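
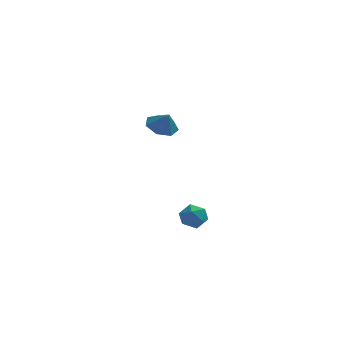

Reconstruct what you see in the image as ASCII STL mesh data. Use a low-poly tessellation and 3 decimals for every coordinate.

solid 
facet normal -0.630 -0.691 0.353
outer loop
vertex -2.47 -3.0 -2.004
vertex -2.084 -3.576 -2.443
vertex -1.838 -3.41 -1.678
endloop
endfacet
facet normal -0.536 -0.168 0.827
outer loop
vertex -2.47 -3.0 -2.004
vertex -1.838 -3.41 -1.678
vertex -1.908 -2.602 -1.559
endloop
endfacet
facet normal -0.728 0.447 0.520
outer loop
vertex -2.47 -3.0 -2.004
vertex -1.908 -2.602 -1.559
vertex -2.196 -2.268 -2.25
endloop
endfacet
facet normal -0.942 0.303 -0.146
outer loop
vertex -2.47 -3.0 -2.004
vertex -2.196 -2.268 -2.25
vertex -2.305 -2.87 -2.797
endloop
endfacet
facet normal -0.882 -0.401 -0.249
outer loop
vertex -2.47 -3.0 -2.004
vertex -2.305 -2.87 -2.797
vertex -2.084 -3.576 -2.443
endloop
endfacet
facet normal 0.161 -0.130 0.978
outer loop
vertex -1.908 -2.602 -1.559
vertex -1.838 -3.41 -1.678
vertex -1.175 -2.93 -1.723
endloop
endfacet
facet normal 0.008 -0.978 0.209
outer loop
vertex -1.838 -3.41 -1.678
vertex -2.084 -3.576 -2.443
vertex -1.284 -3.532 -2.27
endloop
endfacet
facet normal -0.398 -0.508 -0.764
outer loop
vertex -2.084 -3.576 -2.443
vertex -2.305 -2.87 -2.797
vertex -1.572 -3.198 -2.961
endloop
endfacet
facet normal -0.497 0.631 -0.595
outer loop
vertex -2.305 -2.87 -2.797
vertex -2.196 -2.268 -2.25
vertex -1.642 -2.39 -2.842
endloop
endfacet
facet normal -0.151 0.864 0.481
outer loop
vertex -2.196 -2.268 -2.25
vertex -1.908 -2.602 -1.559
vertex -1.396 -2.224 -2.077
endloop
endfacet
facet normal 0.942 -0.303 0.146
outer loop
vertex -1.01 -2.8 -2.516
vertex -1.175 -2.93 -1.723
vertex -1.284 -3.532 -2.27
endloop
endfacet
facet normal 0.728 -0.447 -0.520
outer loop
vertex -1.01 -2.8 -2.516
vertex -1.284 -3.532 -2.27
vertex -1.572 -3.198 -2.961
endloop
endfacet
facet normal 0.536 0.168 -0.827
outer loop
vertex -1.01 -2.8 -2.516
vertex -1.572 -3.198 -2.961
vertex -1.642 -2.39 -2.842
endloop
endfacet
facet normal 0.630 0.691 -0.353
outer loop
vertex -1.01 -2.8 -2.516
vertex -1.642 -2.39 -2.842
vertex -1.396 -2.224 -2.077
endloop
endfacet
facet normal 0.882 0.401 0.249
outer loop
vertex -1.01 -2.8 -2.516
vertex -1.396 -2.224 -2.077
vertex -1.175 -2.93 -1.723
endloop
endfacet
facet normal 0.497 -0.631 0.595
outer loop
vertex -1.284 -3.532 -2.27
vertex -1.175 -2.93 -1.723
vertex -1.838 -3.41 -1.678
endloop
endfacet
facet normal 0.151 -0.864 -0.481
outer loop
vertex -1.572 -3.198 -2.961
vertex -1.284 -3.532 -2.27
vertex -2.084 -3.576 -2.443
endloop
endfacet
facet normal -0.161 0.130 -0.978
outer loop
vertex -1.642 -2.39 -2.842
vertex -1.572 -3.198 -2.961
vertex -2.305 -2.87 -2.797
endloop
endfacet
facet normal -0.008 0.978 -0.209
outer loop
vertex -1.396 -2.224 -2.077
vertex -1.642 -2.39 -2.842
vertex -2.196 -2.268 -2.25
endloop
endfacet
facet normal 0.398 0.508 0.764
outer loop
vertex -1.175 -2.93 -1.723
vertex -1.396 -2.224 -2.077
vertex -1.908 -2.602 -1.559
endloop
endfacet
facet normal -0.354 0.332 -0.874
outer loop
vertex -2.472 4.215 0.558
vertex -3.367 4.175 0.905
vertex -2.746 4.907 0.932
endloop
endfacet
facet normal 0.908 0.148 0.392
outer loop
vertex -2.472 4.215 0.558
vertex -2.746 4.907 0.932
vertex -2.973 3.805 1.875
endloop
endfacet
facet normal -0.355 0.333 -0.874
outer loop
vertex -2.746 4.907 0.932
vertex -3.367 4.175 0.905
vertex -3.487 5.047 1.286
endloop
endfacet
facet normal 0.445 0.527 0.724
outer loop
vertex -2.746 4.907 0.932
vertex -3.487 5.047 1.286
vertex -2.973 3.805 1.875
endloop
endfacet
facet normal -0.354 0.333 -0.874
outer loop
vertex -3.487 5.047 1.286
vertex -3.367 4.175 0.905
vertex -4.137 4.531 1.353
endloop
endfacet
facet normal -0.188 0.356 0.915
outer loop
vertex -3.487 5.047 1.286
vertex -4.137 4.531 1.353
vertex -2.973 3.805 1.875
endloop
endfacet
facet normal -0.354 0.333 -0.874
outer loop
vertex -4.137 4.531 1.353
vertex -3.367 4.175 0.905
vertex -4.207 3.746 1.082
endloop
endfacet
facet normal -0.517 -0.238 0.822
outer loop
vertex -4.137 4.531 1.353
vertex -4.207 3.746 1.082
vertex -2.973 3.805 1.875
endloop
endfacet
facet normal -0.354 0.333 -0.874
outer loop
vertex -4.207 3.746 1.082
vertex -3.367 4.175 0.905
vertex -3.644 3.284 0.678
endloop
endfacet
facet normal -0.292 -0.806 0.515
outer loop
vertex -4.207 3.746 1.082
vertex -3.644 3.284 0.678
vertex -2.973 3.805 1.875
endloop
endfacet
facet normal -0.354 0.333 -0.874
outer loop
vertex -3.644 3.284 0.678
vertex -3.367 4.175 0.905
vertex -2.872 3.493 0.445
endloop
endfacet
facet normal 0.317 -0.922 0.223
outer loop
vertex -3.644 3.284 0.678
vertex -2.872 3.493 0.445
vertex -2.973 3.805 1.875
endloop
endfacet
facet normal -0.354 0.333 -0.874
outer loop
vertex -2.872 3.493 0.445
vertex -3.367 4.175 0.905
vertex -2.472 4.215 0.558
endloop
endfacet
facet normal 0.851 -0.498 0.169
outer loop
vertex -2.872 3.493 0.445
vertex -2.472 4.215 0.558
vertex -2.973 3.805 1.875
endloop
endfacet

endsolid


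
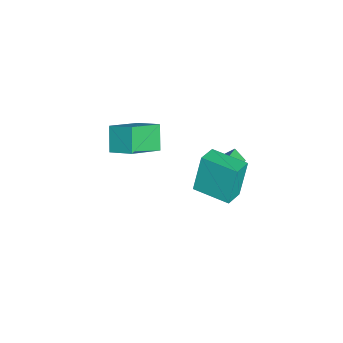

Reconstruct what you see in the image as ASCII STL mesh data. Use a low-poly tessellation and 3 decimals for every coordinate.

solid 
facet normal -0.858 0.425 -0.290
outer loop
vertex 2.744 2.021 4.627
vertex 3.623 3.737 4.542
vertex 3.248 1.663 2.61
endloop
endfacet
facet normal -0.455 -0.889 0.044
outer loop
vertex 4.217 1.183 2.938
vertex 2.744 2.021 4.627
vertex 3.248 1.663 2.61
endloop
endfacet
facet normal -0.858 0.425 -0.290
outer loop
vertex 3.248 1.663 2.61
vertex 3.623 3.737 4.542
vertex 4.127 3.379 2.525
endloop
endfacet
facet normal 0.239 -0.170 -0.956
outer loop
vertex 4.127 3.379 2.525
vertex 4.217 1.183 2.938
vertex 3.248 1.663 2.61
endloop
endfacet
facet normal -0.239 0.170 0.956
outer loop
vertex 2.744 2.021 4.627
vertex 4.592 3.257 4.87
vertex 3.623 3.737 4.542
endloop
endfacet
facet normal -0.455 -0.889 0.044
outer loop
vertex 3.713 1.541 4.955
vertex 2.744 2.021 4.627
vertex 4.217 1.183 2.938
endloop
endfacet
facet normal -0.239 0.170 0.956
outer loop
vertex 3.713 1.541 4.955
vertex 4.592 3.257 4.87
vertex 2.744 2.021 4.627
endloop
endfacet
facet normal 0.455 0.889 -0.044
outer loop
vertex 3.623 3.737 4.542
vertex 4.592 3.257 4.87
vertex 4.127 3.379 2.525
endloop
endfacet
facet normal 0.239 -0.170 -0.956
outer loop
vertex 5.096 2.899 2.853
vertex 4.217 1.183 2.938
vertex 4.127 3.379 2.525
endloop
endfacet
facet normal 0.455 0.889 -0.044
outer loop
vertex 4.127 3.379 2.525
vertex 4.592 3.257 4.87
vertex 5.096 2.899 2.853
endloop
endfacet
facet normal 0.858 -0.425 0.290
outer loop
vertex 5.096 2.899 2.853
vertex 3.713 1.541 4.955
vertex 4.217 1.183 2.938
endloop
endfacet
facet normal 0.858 -0.425 0.290
outer loop
vertex 4.592 3.257 4.87
vertex 3.713 1.541 4.955
vertex 5.096 2.899 2.853
endloop
endfacet
facet normal -0.406 -0.632 0.660
outer loop
vertex -1.108 2.573 -0.632
vertex -2.524 3.049 -1.047
vertex -1.166 1.356 -1.833
endloop
endfacet
facet normal 0.913 -0.308 0.268
outer loop
vertex -0.796 1.931 -2.433
vertex -1.108 2.573 -0.632
vertex -1.166 1.356 -1.833
endloop
endfacet
facet normal -0.406 -0.632 0.660
outer loop
vertex -1.166 1.356 -1.833
vertex -2.524 3.049 -1.047
vertex -2.581 1.832 -2.247
endloop
endfacet
facet normal -0.034 -0.711 -0.702
outer loop
vertex -2.581 1.832 -2.247
vertex -0.796 1.931 -2.433
vertex -1.166 1.356 -1.833
endloop
endfacet
facet normal 0.033 0.711 0.702
outer loop
vertex -1.108 2.573 -0.632
vertex -2.154 3.624 -1.647
vertex -2.524 3.049 -1.047
endloop
endfacet
facet normal 0.913 -0.307 0.268
outer loop
vertex -0.739 3.148 -1.233
vertex -1.108 2.573 -0.632
vertex -0.796 1.931 -2.433
endloop
endfacet
facet normal 0.034 0.712 0.702
outer loop
vertex -0.739 3.148 -1.233
vertex -2.154 3.624 -1.647
vertex -1.108 2.573 -0.632
endloop
endfacet
facet normal -0.913 0.307 -0.268
outer loop
vertex -2.524 3.049 -1.047
vertex -2.154 3.624 -1.647
vertex -2.581 1.832 -2.247
endloop
endfacet
facet normal -0.034 -0.712 -0.702
outer loop
vertex -2.212 2.407 -2.848
vertex -0.796 1.931 -2.433
vertex -2.581 1.832 -2.247
endloop
endfacet
facet normal -0.913 0.307 -0.267
outer loop
vertex -2.581 1.832 -2.247
vertex -2.154 3.624 -1.647
vertex -2.212 2.407 -2.848
endloop
endfacet
facet normal 0.406 0.632 -0.660
outer loop
vertex -2.212 2.407 -2.848
vertex -0.739 3.148 -1.233
vertex -0.796 1.931 -2.433
endloop
endfacet
facet normal 0.406 0.632 -0.660
outer loop
vertex -2.154 3.624 -1.647
vertex -0.739 3.148 -1.233
vertex -2.212 2.407 -2.848
endloop
endfacet
facet normal -0.662 -0.049 0.748
outer loop
vertex -1.853 -3.319 1.317
vertex -1.196 -2.13 1.976
vertex -3.177 -1.986 0.231
endloop
endfacet
facet normal -0.435 -0.788 -0.436
outer loop
vertex -2.144 -1.91 -0.936
vertex -1.853 -3.319 1.317
vertex -3.177 -1.986 0.231
endloop
endfacet
facet normal -0.662 -0.049 0.748
outer loop
vertex -3.177 -1.986 0.231
vertex -1.196 -2.13 1.976
vertex -2.52 -0.797 0.89
endloop
endfacet
facet normal -0.610 0.614 -0.500
outer loop
vertex -2.52 -0.797 0.89
vertex -2.144 -1.91 -0.936
vertex -3.177 -1.986 0.231
endloop
endfacet
facet normal 0.610 -0.614 0.500
outer loop
vertex -1.853 -3.319 1.317
vertex -0.163 -2.054 0.809
vertex -1.196 -2.13 1.976
endloop
endfacet
facet normal -0.435 -0.788 -0.436
outer loop
vertex -0.82 -3.243 0.15
vertex -1.853 -3.319 1.317
vertex -2.144 -1.91 -0.936
endloop
endfacet
facet normal 0.610 -0.614 0.500
outer loop
vertex -0.82 -3.243 0.15
vertex -0.163 -2.054 0.809
vertex -1.853 -3.319 1.317
endloop
endfacet
facet normal 0.435 0.788 0.436
outer loop
vertex -1.196 -2.13 1.976
vertex -0.163 -2.054 0.809
vertex -2.52 -0.797 0.89
endloop
endfacet
facet normal -0.610 0.614 -0.500
outer loop
vertex -1.487 -0.721 -0.277
vertex -2.144 -1.91 -0.936
vertex -2.52 -0.797 0.89
endloop
endfacet
facet normal 0.435 0.788 0.436
outer loop
vertex -2.52 -0.797 0.89
vertex -0.163 -2.054 0.809
vertex -1.487 -0.721 -0.277
endloop
endfacet
facet normal 0.662 0.049 -0.748
outer loop
vertex -1.487 -0.721 -0.277
vertex -0.82 -3.243 0.15
vertex -2.144 -1.91 -0.936
endloop
endfacet
facet normal 0.662 0.049 -0.748
outer loop
vertex -0.163 -2.054 0.809
vertex -0.82 -3.243 0.15
vertex -1.487 -0.721 -0.277
endloop
endfacet

endsolid


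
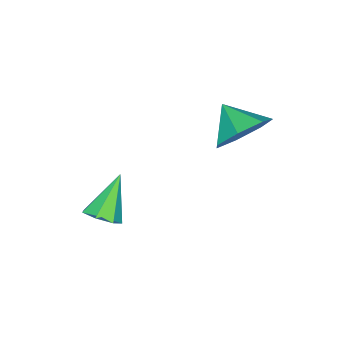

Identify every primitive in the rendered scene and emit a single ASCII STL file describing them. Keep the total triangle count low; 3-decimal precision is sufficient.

solid 
facet normal 0.303 0.774 -0.556
outer loop
vertex 1.556 -0.031 0.03
vertex 0.889 -0.216 -0.591
vertex 0.848 0.336 0.156
endloop
endfacet
facet normal 0.118 -0.112 0.987
outer loop
vertex 1.556 -0.031 0.03
vertex 0.848 0.336 0.156
vertex 0.551 -1.084 0.031
endloop
endfacet
facet normal 0.303 0.774 -0.556
outer loop
vertex 0.848 0.336 0.156
vertex 0.889 -0.216 -0.591
vertex 0.171 0.287 -0.281
endloop
endfacet
facet normal -0.544 0.040 0.838
outer loop
vertex 0.848 0.336 0.156
vertex 0.171 0.287 -0.281
vertex 0.551 -1.084 0.031
endloop
endfacet
facet normal 0.302 0.774 -0.556
outer loop
vertex 0.171 0.287 -0.281
vertex 0.889 -0.216 -0.591
vertex 0.035 -0.142 -0.952
endloop
endfacet
facet normal -0.932 -0.188 0.309
outer loop
vertex 0.171 0.287 -0.281
vertex 0.035 -0.142 -0.952
vertex 0.551 -1.084 0.031
endloop
endfacet
facet normal 0.302 0.775 -0.555
outer loop
vertex 0.035 -0.142 -0.952
vertex 0.889 -0.216 -0.591
vertex 0.543 -0.626 -1.351
endloop
endfacet
facet normal -0.754 -0.625 -0.203
outer loop
vertex 0.035 -0.142 -0.952
vertex 0.543 -0.626 -1.351
vertex 0.551 -1.084 0.031
endloop
endfacet
facet normal 0.303 0.774 -0.556
outer loop
vertex 0.543 -0.626 -1.351
vertex 0.889 -0.216 -0.591
vertex 1.311 -0.802 -1.178
endloop
endfacet
facet normal -0.145 -0.939 -0.310
outer loop
vertex 0.543 -0.626 -1.351
vertex 1.311 -0.802 -1.178
vertex 0.551 -1.084 0.031
endloop
endfacet
facet normal 0.303 0.774 -0.556
outer loop
vertex 1.311 -0.802 -1.178
vertex 0.889 -0.216 -0.591
vertex 1.762 -0.537 -0.563
endloop
endfacet
facet normal 0.437 -0.897 0.066
outer loop
vertex 1.311 -0.802 -1.178
vertex 1.762 -0.537 -0.563
vertex 0.551 -1.084 0.031
endloop
endfacet
facet normal 0.303 0.774 -0.556
outer loop
vertex 1.762 -0.537 -0.563
vertex 0.889 -0.216 -0.591
vertex 1.556 -0.031 0.03
endloop
endfacet
facet normal 0.554 -0.528 0.643
outer loop
vertex 1.762 -0.537 -0.563
vertex 1.556 -0.031 0.03
vertex 0.551 -1.084 0.031
endloop
endfacet
facet normal 0.656 -0.004 -0.755
outer loop
vertex 4.558 -2.635 -2.48
vertex 4.119 -2.733 -2.861
vertex 4.337 -2.217 -2.674
endloop
endfacet
facet normal 0.357 0.542 0.761
outer loop
vertex 4.558 -2.635 -2.48
vertex 4.337 -2.217 -2.674
vertex 3.161 -2.727 -1.759
endloop
endfacet
facet normal 0.656 -0.004 -0.754
outer loop
vertex 4.337 -2.217 -2.674
vertex 4.119 -2.733 -2.861
vertex 3.951 -2.187 -3.01
endloop
endfacet
facet normal -0.181 0.939 0.291
outer loop
vertex 4.337 -2.217 -2.674
vertex 3.951 -2.187 -3.01
vertex 3.161 -2.727 -1.759
endloop
endfacet
facet normal 0.656 -0.004 -0.755
outer loop
vertex 3.951 -2.187 -3.01
vertex 4.119 -2.733 -2.861
vertex 3.692 -2.568 -3.233
endloop
endfacet
facet normal -0.751 0.629 -0.203
outer loop
vertex 3.951 -2.187 -3.01
vertex 3.692 -2.568 -3.233
vertex 3.161 -2.727 -1.759
endloop
endfacet
facet normal 0.656 -0.005 -0.755
outer loop
vertex 3.692 -2.568 -3.233
vertex 4.119 -2.733 -2.861
vertex 3.754 -3.073 -3.176
endloop
endfacet
facet normal -0.924 -0.153 -0.349
outer loop
vertex 3.692 -2.568 -3.233
vertex 3.754 -3.073 -3.176
vertex 3.161 -2.727 -1.759
endloop
endfacet
facet normal 0.656 -0.004 -0.755
outer loop
vertex 3.754 -3.073 -3.176
vertex 4.119 -2.733 -2.861
vertex 4.091 -3.322 -2.882
endloop
endfacet
facet normal -0.572 -0.820 -0.039
outer loop
vertex 3.754 -3.073 -3.176
vertex 4.091 -3.322 -2.882
vertex 3.161 -2.727 -1.759
endloop
endfacet
facet normal 0.656 -0.004 -0.755
outer loop
vertex 4.091 -3.322 -2.882
vertex 4.119 -2.733 -2.861
vertex 4.449 -3.127 -2.572
endloop
endfacet
facet normal 0.043 -0.867 0.496
outer loop
vertex 4.091 -3.322 -2.882
vertex 4.449 -3.127 -2.572
vertex 3.161 -2.727 -1.759
endloop
endfacet
facet normal 0.656 -0.004 -0.755
outer loop
vertex 4.449 -3.127 -2.572
vertex 4.119 -2.733 -2.861
vertex 4.558 -2.635 -2.48
endloop
endfacet
facet normal 0.456 -0.260 0.851
outer loop
vertex 4.449 -3.127 -2.572
vertex 4.558 -2.635 -2.48
vertex 3.161 -2.727 -1.759
endloop
endfacet

endsolid


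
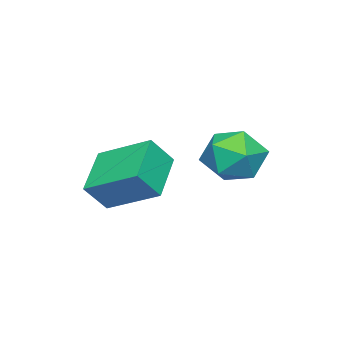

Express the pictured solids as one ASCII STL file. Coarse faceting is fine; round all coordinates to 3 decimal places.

solid 
facet normal -0.532 0.351 -0.771
outer loop
vertex -0.275 -2.692 3.66
vertex 1.393 -2.231 2.719
vertex -0.248 -4.623 2.762
endloop
endfacet
facet normal -0.847 -0.234 0.477
outer loop
vertex 0.427 -5.069 3.741
vertex -0.275 -2.692 3.66
vertex -0.248 -4.623 2.762
endloop
endfacet
facet normal -0.532 0.351 -0.771
outer loop
vertex -0.248 -4.623 2.762
vertex 1.393 -2.231 2.719
vertex 1.42 -4.162 1.821
endloop
endfacet
facet normal 0.013 -0.907 -0.422
outer loop
vertex 1.42 -4.162 1.821
vertex 0.427 -5.069 3.741
vertex -0.248 -4.623 2.762
endloop
endfacet
facet normal -0.013 0.907 0.422
outer loop
vertex -0.275 -2.692 3.66
vertex 2.068 -2.677 3.698
vertex 1.393 -2.231 2.719
endloop
endfacet
facet normal -0.847 -0.234 0.477
outer loop
vertex 0.4 -3.138 4.639
vertex -0.275 -2.692 3.66
vertex 0.427 -5.069 3.741
endloop
endfacet
facet normal -0.013 0.907 0.422
outer loop
vertex 0.4 -3.138 4.639
vertex 2.068 -2.677 3.698
vertex -0.275 -2.692 3.66
endloop
endfacet
facet normal 0.847 0.234 -0.477
outer loop
vertex 1.393 -2.231 2.719
vertex 2.068 -2.677 3.698
vertex 1.42 -4.162 1.821
endloop
endfacet
facet normal 0.013 -0.907 -0.422
outer loop
vertex 2.095 -4.608 2.8
vertex 0.427 -5.069 3.741
vertex 1.42 -4.162 1.821
endloop
endfacet
facet normal 0.847 0.234 -0.477
outer loop
vertex 1.42 -4.162 1.821
vertex 2.068 -2.677 3.698
vertex 2.095 -4.608 2.8
endloop
endfacet
facet normal 0.532 -0.351 0.771
outer loop
vertex 2.095 -4.608 2.8
vertex 0.4 -3.138 4.639
vertex 0.427 -5.069 3.741
endloop
endfacet
facet normal 0.532 -0.351 0.771
outer loop
vertex 2.068 -2.677 3.698
vertex 0.4 -3.138 4.639
vertex 2.095 -4.608 2.8
endloop
endfacet
facet normal -0.497 -0.188 0.847
outer loop
vertex -3.261 -1.529 3.908
vertex -2.441 -2.384 4.199
vertex -2.272 -1.229 4.555
endloop
endfacet
facet normal -0.576 0.493 0.652
outer loop
vertex -3.261 -1.529 3.908
vertex -2.272 -1.229 4.555
vertex -2.659 -0.498 3.66
endloop
endfacet
facet normal -0.864 0.504 -0.000
outer loop
vertex -3.261 -1.529 3.908
vertex -2.659 -0.498 3.66
vertex -3.068 -1.199 2.75
endloop
endfacet
facet normal -0.963 -0.171 -0.209
outer loop
vertex -3.261 -1.529 3.908
vertex -3.068 -1.199 2.75
vertex -2.933 -2.365 3.083
endloop
endfacet
facet normal -0.736 -0.599 0.314
outer loop
vertex -3.261 -1.529 3.908
vertex -2.933 -2.365 3.083
vertex -2.441 -2.384 4.199
endloop
endfacet
facet normal 0.073 0.788 0.612
outer loop
vertex -2.659 -0.498 3.66
vertex -2.272 -1.229 4.555
vertex -1.467 -0.715 3.797
endloop
endfacet
facet normal 0.201 -0.315 0.928
outer loop
vertex -2.272 -1.229 4.555
vertex -2.441 -2.384 4.199
vertex -1.332 -1.881 4.13
endloop
endfacet
facet normal -0.186 -0.980 0.065
outer loop
vertex -2.441 -2.384 4.199
vertex -2.933 -2.365 3.083
vertex -1.741 -2.582 3.22
endloop
endfacet
facet normal -0.553 -0.287 -0.782
outer loop
vertex -2.933 -2.365 3.083
vertex -3.068 -1.199 2.75
vertex -2.128 -1.851 2.325
endloop
endfacet
facet normal -0.393 0.805 -0.444
outer loop
vertex -3.068 -1.199 2.75
vertex -2.659 -0.498 3.66
vertex -1.959 -0.696 2.681
endloop
endfacet
facet normal 0.963 0.171 0.209
outer loop
vertex -1.139 -1.551 2.972
vertex -1.467 -0.715 3.797
vertex -1.332 -1.881 4.13
endloop
endfacet
facet normal 0.864 -0.504 0.000
outer loop
vertex -1.139 -1.551 2.972
vertex -1.332 -1.881 4.13
vertex -1.741 -2.582 3.22
endloop
endfacet
facet normal 0.576 -0.493 -0.652
outer loop
vertex -1.139 -1.551 2.972
vertex -1.741 -2.582 3.22
vertex -2.128 -1.851 2.325
endloop
endfacet
facet normal 0.497 0.188 -0.847
outer loop
vertex -1.139 -1.551 2.972
vertex -2.128 -1.851 2.325
vertex -1.959 -0.696 2.681
endloop
endfacet
facet normal 0.736 0.599 -0.314
outer loop
vertex -1.139 -1.551 2.972
vertex -1.959 -0.696 2.681
vertex -1.467 -0.715 3.797
endloop
endfacet
facet normal 0.553 0.287 0.782
outer loop
vertex -1.332 -1.881 4.13
vertex -1.467 -0.715 3.797
vertex -2.272 -1.229 4.555
endloop
endfacet
facet normal 0.393 -0.805 0.444
outer loop
vertex -1.741 -2.582 3.22
vertex -1.332 -1.881 4.13
vertex -2.441 -2.384 4.199
endloop
endfacet
facet normal -0.073 -0.788 -0.612
outer loop
vertex -2.128 -1.851 2.325
vertex -1.741 -2.582 3.22
vertex -2.933 -2.365 3.083
endloop
endfacet
facet normal -0.201 0.315 -0.928
outer loop
vertex -1.959 -0.696 2.681
vertex -2.128 -1.851 2.325
vertex -3.068 -1.199 2.75
endloop
endfacet
facet normal 0.186 0.980 -0.065
outer loop
vertex -1.467 -0.715 3.797
vertex -1.959 -0.696 2.681
vertex -2.659 -0.498 3.66
endloop
endfacet

endsolid


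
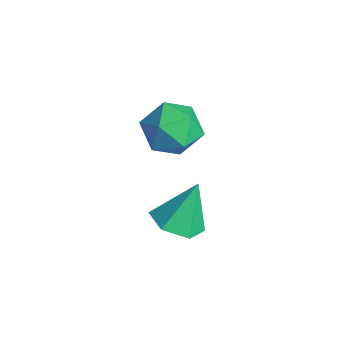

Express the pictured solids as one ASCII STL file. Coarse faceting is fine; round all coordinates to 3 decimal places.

solid 
facet normal -0.795 0.362 0.487
outer loop
vertex -2.508 0.482 2.335
vertex -2.968 -0.148 2.052
vertex -2.561 -0.223 2.772
endloop
endfacet
facet normal -0.190 0.528 0.828
outer loop
vertex -2.508 0.482 2.335
vertex -2.561 -0.223 2.772
vertex -1.829 0.164 2.693
endloop
endfacet
facet normal 0.222 0.899 0.378
outer loop
vertex -2.508 0.482 2.335
vertex -1.829 0.164 2.693
vertex -1.785 0.476 1.925
endloop
endfacet
facet normal -0.128 0.962 -0.239
outer loop
vertex -2.508 0.482 2.335
vertex -1.785 0.476 1.925
vertex -2.489 0.284 1.529
endloop
endfacet
facet normal -0.757 0.630 -0.173
outer loop
vertex -2.508 0.482 2.335
vertex -2.489 0.284 1.529
vertex -2.968 -0.148 2.052
endloop
endfacet
facet normal 0.149 -0.081 0.985
outer loop
vertex -1.829 0.164 2.693
vertex -2.561 -0.223 2.772
vertex -1.871 -0.664 2.631
endloop
endfacet
facet normal -0.831 -0.349 0.433
outer loop
vertex -2.561 -0.223 2.772
vertex -2.968 -0.148 2.052
vertex -2.575 -0.856 2.235
endloop
endfacet
facet normal -0.769 0.086 -0.633
outer loop
vertex -2.968 -0.148 2.052
vertex -2.489 0.284 1.529
vertex -2.531 -0.544 1.467
endloop
endfacet
facet normal 0.247 0.624 -0.742
outer loop
vertex -2.489 0.284 1.529
vertex -1.785 0.476 1.925
vertex -1.799 -0.157 1.388
endloop
endfacet
facet normal 0.815 0.519 0.258
outer loop
vertex -1.785 0.476 1.925
vertex -1.829 0.164 2.693
vertex -1.392 -0.232 2.108
endloop
endfacet
facet normal 0.128 -0.962 0.239
outer loop
vertex -1.852 -0.862 1.825
vertex -1.871 -0.664 2.631
vertex -2.575 -0.856 2.235
endloop
endfacet
facet normal -0.222 -0.899 -0.378
outer loop
vertex -1.852 -0.862 1.825
vertex -2.575 -0.856 2.235
vertex -2.531 -0.544 1.467
endloop
endfacet
facet normal 0.190 -0.528 -0.828
outer loop
vertex -1.852 -0.862 1.825
vertex -2.531 -0.544 1.467
vertex -1.799 -0.157 1.388
endloop
endfacet
facet normal 0.795 -0.362 -0.487
outer loop
vertex -1.852 -0.862 1.825
vertex -1.799 -0.157 1.388
vertex -1.392 -0.232 2.108
endloop
endfacet
facet normal 0.757 -0.630 0.173
outer loop
vertex -1.852 -0.862 1.825
vertex -1.392 -0.232 2.108
vertex -1.871 -0.664 2.631
endloop
endfacet
facet normal -0.247 -0.624 0.742
outer loop
vertex -2.575 -0.856 2.235
vertex -1.871 -0.664 2.631
vertex -2.561 -0.223 2.772
endloop
endfacet
facet normal -0.815 -0.519 -0.258
outer loop
vertex -2.531 -0.544 1.467
vertex -2.575 -0.856 2.235
vertex -2.968 -0.148 2.052
endloop
endfacet
facet normal -0.149 0.081 -0.985
outer loop
vertex -1.799 -0.157 1.388
vertex -2.531 -0.544 1.467
vertex -2.489 0.284 1.529
endloop
endfacet
facet normal 0.831 0.349 -0.433
outer loop
vertex -1.392 -0.232 2.108
vertex -1.799 -0.157 1.388
vertex -1.785 0.476 1.925
endloop
endfacet
facet normal 0.769 -0.086 0.633
outer loop
vertex -1.871 -0.664 2.631
vertex -1.392 -0.232 2.108
vertex -1.829 0.164 2.693
endloop
endfacet
facet normal 0.060 -0.445 -0.893
outer loop
vertex 0.546 -1.719 1.486
vertex 0.217 -1.185 1.198
vertex 0.906 -1.183 1.243
endloop
endfacet
facet normal 0.746 -0.216 0.630
outer loop
vertex 0.546 -1.719 1.486
vertex 0.906 -1.183 1.243
vertex 0.143 -0.615 2.342
endloop
endfacet
facet normal 0.060 -0.445 -0.893
outer loop
vertex 0.906 -1.183 1.243
vertex 0.217 -1.185 1.198
vertex 0.578 -0.649 0.955
endloop
endfacet
facet normal 0.770 0.596 0.227
outer loop
vertex 0.906 -1.183 1.243
vertex 0.578 -0.649 0.955
vertex 0.143 -0.615 2.342
endloop
endfacet
facet normal 0.059 -0.445 -0.894
outer loop
vertex 0.578 -0.649 0.955
vertex 0.217 -1.185 1.198
vertex -0.111 -0.65 0.91
endloop
endfacet
facet normal 0.000 1.000 -0.024
outer loop
vertex 0.578 -0.649 0.955
vertex -0.111 -0.65 0.91
vertex 0.143 -0.615 2.342
endloop
endfacet
facet normal 0.058 -0.446 -0.893
outer loop
vertex -0.111 -0.65 0.91
vertex 0.217 -1.185 1.198
vertex -0.471 -1.186 1.154
endloop
endfacet
facet normal -0.796 0.592 0.127
outer loop
vertex -0.111 -0.65 0.91
vertex -0.471 -1.186 1.154
vertex 0.143 -0.615 2.342
endloop
endfacet
facet normal 0.058 -0.444 -0.894
outer loop
vertex -0.471 -1.186 1.154
vertex 0.217 -1.185 1.198
vertex -0.143 -1.721 1.441
endloop
endfacet
facet normal -0.820 -0.219 0.529
outer loop
vertex -0.471 -1.186 1.154
vertex -0.143 -1.721 1.441
vertex 0.143 -0.615 2.342
endloop
endfacet
facet normal 0.060 -0.445 -0.893
outer loop
vertex -0.143 -1.721 1.441
vertex 0.217 -1.185 1.198
vertex 0.546 -1.719 1.486
endloop
endfacet
facet normal -0.049 -0.623 0.781
outer loop
vertex -0.143 -1.721 1.441
vertex 0.546 -1.719 1.486
vertex 0.143 -0.615 2.342
endloop
endfacet

endsolid


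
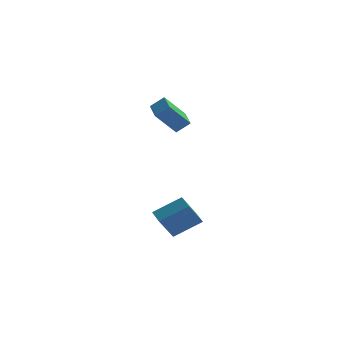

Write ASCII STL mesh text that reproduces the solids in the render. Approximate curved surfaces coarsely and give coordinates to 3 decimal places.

solid 
facet normal -0.415 -0.422 0.806
outer loop
vertex 2.549 -4.554 -0.913
vertex 2.216 -3.745 -0.661
vertex 1.182 -4.849 -1.77
endloop
endfacet
facet normal 0.366 -0.889 -0.277
outer loop
vertex 1.824 -4.195 -3.019
vertex 2.549 -4.554 -0.913
vertex 1.182 -4.849 -1.77
endloop
endfacet
facet normal -0.413 -0.423 0.806
outer loop
vertex 1.182 -4.849 -1.77
vertex 2.216 -3.745 -0.661
vertex 0.849 -4.041 -1.517
endloop
endfacet
facet normal -0.833 -0.180 -0.523
outer loop
vertex 0.849 -4.041 -1.517
vertex 1.824 -4.195 -3.019
vertex 1.182 -4.849 -1.77
endloop
endfacet
facet normal 0.833 0.180 0.523
outer loop
vertex 2.549 -4.554 -0.913
vertex 2.858 -3.091 -1.91
vertex 2.216 -3.745 -0.661
endloop
endfacet
facet normal 0.366 -0.888 -0.277
outer loop
vertex 3.191 -3.899 -2.163
vertex 2.549 -4.554 -0.913
vertex 1.824 -4.195 -3.019
endloop
endfacet
facet normal 0.834 0.180 0.522
outer loop
vertex 3.191 -3.899 -2.163
vertex 2.858 -3.091 -1.91
vertex 2.549 -4.554 -0.913
endloop
endfacet
facet normal -0.366 0.888 0.277
outer loop
vertex 2.216 -3.745 -0.661
vertex 2.858 -3.091 -1.91
vertex 0.849 -4.041 -1.517
endloop
endfacet
facet normal -0.833 -0.180 -0.522
outer loop
vertex 1.491 -3.386 -2.767
vertex 1.824 -4.195 -3.019
vertex 0.849 -4.041 -1.517
endloop
endfacet
facet normal -0.366 0.888 0.278
outer loop
vertex 0.849 -4.041 -1.517
vertex 2.858 -3.091 -1.91
vertex 1.491 -3.386 -2.767
endloop
endfacet
facet normal 0.414 0.422 -0.807
outer loop
vertex 1.491 -3.386 -2.767
vertex 3.191 -3.899 -2.163
vertex 1.824 -4.195 -3.019
endloop
endfacet
facet normal 0.414 0.423 -0.806
outer loop
vertex 2.858 -3.091 -1.91
vertex 3.191 -3.899 -2.163
vertex 1.491 -3.386 -2.767
endloop
endfacet
facet normal -0.612 -0.280 0.740
outer loop
vertex 1.607 -2.186 4.59
vertex 1.339 -0.968 4.829
vertex 0.936 -2.222 4.022
endloop
endfacet
facet normal 0.211 -0.959 -0.188
outer loop
vertex 1.921 -1.772 2.831
vertex 1.607 -2.186 4.59
vertex 0.936 -2.222 4.022
endloop
endfacet
facet normal -0.612 -0.280 0.740
outer loop
vertex 0.936 -2.222 4.022
vertex 1.339 -0.968 4.829
vertex 0.668 -1.004 4.261
endloop
endfacet
facet normal -0.762 -0.041 -0.646
outer loop
vertex 0.668 -1.004 4.261
vertex 1.921 -1.772 2.831
vertex 0.936 -2.222 4.022
endloop
endfacet
facet normal 0.762 0.041 0.646
outer loop
vertex 1.607 -2.186 4.59
vertex 2.324 -0.518 3.638
vertex 1.339 -0.968 4.829
endloop
endfacet
facet normal 0.211 -0.959 -0.188
outer loop
vertex 2.592 -1.736 3.399
vertex 1.607 -2.186 4.59
vertex 1.921 -1.772 2.831
endloop
endfacet
facet normal 0.762 0.041 0.646
outer loop
vertex 2.592 -1.736 3.399
vertex 2.324 -0.518 3.638
vertex 1.607 -2.186 4.59
endloop
endfacet
facet normal -0.211 0.959 0.188
outer loop
vertex 1.339 -0.968 4.829
vertex 2.324 -0.518 3.638
vertex 0.668 -1.004 4.261
endloop
endfacet
facet normal -0.762 -0.041 -0.646
outer loop
vertex 1.653 -0.554 3.07
vertex 1.921 -1.772 2.831
vertex 0.668 -1.004 4.261
endloop
endfacet
facet normal -0.211 0.959 0.188
outer loop
vertex 0.668 -1.004 4.261
vertex 2.324 -0.518 3.638
vertex 1.653 -0.554 3.07
endloop
endfacet
facet normal 0.612 0.280 -0.740
outer loop
vertex 1.653 -0.554 3.07
vertex 2.592 -1.736 3.399
vertex 1.921 -1.772 2.831
endloop
endfacet
facet normal 0.612 0.280 -0.740
outer loop
vertex 2.324 -0.518 3.638
vertex 2.592 -1.736 3.399
vertex 1.653 -0.554 3.07
endloop
endfacet

endsolid


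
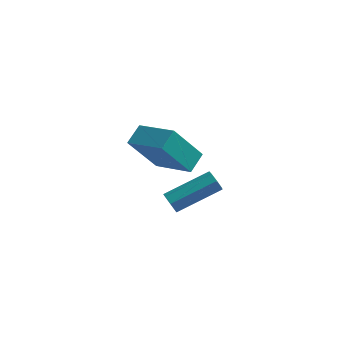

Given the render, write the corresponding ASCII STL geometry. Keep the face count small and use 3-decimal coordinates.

solid 
facet normal -0.445 -0.358 0.821
outer loop
vertex 3.394 -0.27 1.859
vertex 1.764 0.482 1.303
vertex 3.174 -1.105 1.375
endloop
endfacet
facet normal 0.867 -0.400 0.296
outer loop
vertex 4.096 -0.362 -0.323
vertex 3.394 -0.27 1.859
vertex 3.174 -1.105 1.375
endloop
endfacet
facet normal -0.445 -0.358 0.821
outer loop
vertex 3.174 -1.105 1.375
vertex 1.764 0.482 1.303
vertex 1.544 -0.353 0.819
endloop
endfacet
facet normal -0.222 -0.843 -0.490
outer loop
vertex 1.544 -0.353 0.819
vertex 4.096 -0.362 -0.323
vertex 3.174 -1.105 1.375
endloop
endfacet
facet normal 0.222 0.843 0.490
outer loop
vertex 3.394 -0.27 1.859
vertex 2.686 1.225 -0.395
vertex 1.764 0.482 1.303
endloop
endfacet
facet normal 0.867 -0.400 0.296
outer loop
vertex 4.316 0.473 0.161
vertex 3.394 -0.27 1.859
vertex 4.096 -0.362 -0.323
endloop
endfacet
facet normal 0.222 0.843 0.490
outer loop
vertex 4.316 0.473 0.161
vertex 2.686 1.225 -0.395
vertex 3.394 -0.27 1.859
endloop
endfacet
facet normal -0.867 0.400 -0.296
outer loop
vertex 1.764 0.482 1.303
vertex 2.686 1.225 -0.395
vertex 1.544 -0.353 0.819
endloop
endfacet
facet normal -0.222 -0.843 -0.490
outer loop
vertex 2.466 0.39 -0.879
vertex 4.096 -0.362 -0.323
vertex 1.544 -0.353 0.819
endloop
endfacet
facet normal -0.867 0.400 -0.296
outer loop
vertex 1.544 -0.353 0.819
vertex 2.686 1.225 -0.395
vertex 2.466 0.39 -0.879
endloop
endfacet
facet normal 0.445 0.358 -0.821
outer loop
vertex 2.466 0.39 -0.879
vertex 4.316 0.473 0.161
vertex 4.096 -0.362 -0.323
endloop
endfacet
facet normal 0.445 0.358 -0.821
outer loop
vertex 2.686 1.225 -0.395
vertex 4.316 0.473 0.161
vertex 2.466 0.39 -0.879
endloop
endfacet
facet normal -0.722 -0.567 -0.396
outer loop
vertex 2.846 1.845 -4.75
vertex 2.554 1.911 -4.312
vertex 2.562 2.208 -4.752
endloop
endfacet
facet normal 0.315 0.241 -0.918
outer loop
vertex 2.846 1.845 -4.75
vertex 2.562 2.208 -4.752
vertex 4.419 3.083 -3.885
endloop
endfacet
facet normal 0.315 0.242 -0.918
outer loop
vertex 4.419 3.083 -3.885
vertex 2.562 2.208 -4.752
vertex 4.135 3.445 -3.887
endloop
endfacet
facet normal 0.721 0.568 0.398
outer loop
vertex 4.419 3.083 -3.885
vertex 4.135 3.445 -3.887
vertex 4.126 3.149 -3.448
endloop
endfacet
facet normal -0.722 -0.568 -0.396
outer loop
vertex 2.562 2.208 -4.752
vertex 2.554 1.911 -4.312
vertex 2.272 2.347 -4.423
endloop
endfacet
facet normal -0.286 0.766 -0.576
outer loop
vertex 2.562 2.208 -4.752
vertex 2.272 2.347 -4.423
vertex 4.135 3.445 -3.887
endloop
endfacet
facet normal -0.286 0.766 -0.576
outer loop
vertex 4.135 3.445 -3.887
vertex 2.272 2.347 -4.423
vertex 3.845 3.584 -3.558
endloop
endfacet
facet normal 0.722 0.567 0.397
outer loop
vertex 4.135 3.445 -3.887
vertex 3.845 3.584 -3.558
vertex 4.126 3.149 -3.448
endloop
endfacet
facet normal -0.721 -0.568 -0.397
outer loop
vertex 2.272 2.347 -4.423
vertex 2.554 1.911 -4.312
vertex 2.194 2.158 -4.011
endloop
endfacet
facet normal -0.671 0.714 0.200
outer loop
vertex 2.272 2.347 -4.423
vertex 2.194 2.158 -4.011
vertex 3.845 3.584 -3.558
endloop
endfacet
facet normal -0.671 0.714 0.200
outer loop
vertex 3.845 3.584 -3.558
vertex 2.194 2.158 -4.011
vertex 3.767 3.395 -3.146
endloop
endfacet
facet normal 0.722 0.567 0.397
outer loop
vertex 3.845 3.584 -3.558
vertex 3.767 3.395 -3.146
vertex 4.126 3.149 -3.448
endloop
endfacet
facet normal -0.721 -0.568 -0.396
outer loop
vertex 2.194 2.158 -4.011
vertex 2.554 1.911 -4.312
vertex 2.387 1.784 -3.826
endloop
endfacet
facet normal -0.551 0.124 0.825
outer loop
vertex 2.194 2.158 -4.011
vertex 2.387 1.784 -3.826
vertex 3.767 3.395 -3.146
endloop
endfacet
facet normal -0.552 0.125 0.825
outer loop
vertex 3.767 3.395 -3.146
vertex 2.387 1.784 -3.826
vertex 3.959 3.021 -2.961
endloop
endfacet
facet normal 0.722 0.567 0.397
outer loop
vertex 3.767 3.395 -3.146
vertex 3.959 3.021 -2.961
vertex 4.126 3.149 -3.448
endloop
endfacet
facet normal -0.722 -0.568 -0.396
outer loop
vertex 2.387 1.784 -3.826
vertex 2.554 1.911 -4.312
vertex 2.705 1.506 -4.007
endloop
endfacet
facet normal -0.017 -0.559 0.829
outer loop
vertex 2.387 1.784 -3.826
vertex 2.705 1.506 -4.007
vertex 3.959 3.021 -2.961
endloop
endfacet
facet normal -0.017 -0.559 0.829
outer loop
vertex 3.959 3.021 -2.961
vertex 2.705 1.506 -4.007
vertex 4.278 2.743 -3.142
endloop
endfacet
facet normal 0.721 0.569 0.397
outer loop
vertex 3.959 3.021 -2.961
vertex 4.278 2.743 -3.142
vertex 4.126 3.149 -3.448
endloop
endfacet
facet normal -0.722 -0.567 -0.396
outer loop
vertex 2.705 1.506 -4.007
vertex 2.554 1.911 -4.312
vertex 2.909 1.533 -4.418
endloop
endfacet
facet normal 0.531 -0.821 0.209
outer loop
vertex 2.705 1.506 -4.007
vertex 2.909 1.533 -4.418
vertex 4.278 2.743 -3.142
endloop
endfacet
facet normal 0.531 -0.821 0.209
outer loop
vertex 4.278 2.743 -3.142
vertex 2.909 1.533 -4.418
vertex 4.482 2.77 -3.553
endloop
endfacet
facet normal 0.722 0.568 0.395
outer loop
vertex 4.278 2.743 -3.142
vertex 4.482 2.77 -3.553
vertex 4.126 3.149 -3.448
endloop
endfacet
facet normal -0.722 -0.567 -0.396
outer loop
vertex 2.909 1.533 -4.418
vertex 2.554 1.911 -4.312
vertex 2.846 1.845 -4.75
endloop
endfacet
facet normal 0.679 -0.466 -0.567
outer loop
vertex 2.909 1.533 -4.418
vertex 2.846 1.845 -4.75
vertex 4.482 2.77 -3.553
endloop
endfacet
facet normal 0.679 -0.466 -0.568
outer loop
vertex 4.482 2.77 -3.553
vertex 2.846 1.845 -4.75
vertex 4.419 3.083 -3.885
endloop
endfacet
facet normal 0.721 0.567 0.398
outer loop
vertex 4.482 2.77 -3.553
vertex 4.419 3.083 -3.885
vertex 4.126 3.149 -3.448
endloop
endfacet

endsolid


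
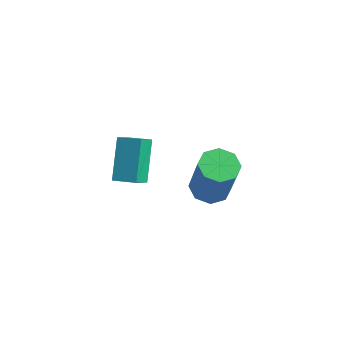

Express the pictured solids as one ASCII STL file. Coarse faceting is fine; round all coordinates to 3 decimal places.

solid 
facet normal -0.370 0.569 0.734
outer loop
vertex -1.559 -2.369 -2.031
vertex -0.669 -2.031 -1.844
vertex -1.711 -1.594 -2.708
endloop
endfacet
facet normal -0.917 -0.348 -0.193
outer loop
vertex -1.011 -2.669 -4.096
vertex -1.559 -2.369 -2.031
vertex -1.711 -1.594 -2.708
endloop
endfacet
facet normal -0.370 0.569 0.734
outer loop
vertex -1.711 -1.594 -2.708
vertex -0.669 -2.031 -1.844
vertex -0.821 -1.256 -2.521
endloop
endfacet
facet normal -0.146 0.745 -0.651
outer loop
vertex -0.821 -1.256 -2.521
vertex -1.011 -2.669 -4.096
vertex -1.711 -1.594 -2.708
endloop
endfacet
facet normal 0.146 -0.745 0.651
outer loop
vertex -1.559 -2.369 -2.031
vertex 0.031 -3.106 -3.232
vertex -0.669 -2.031 -1.844
endloop
endfacet
facet normal -0.917 -0.348 -0.193
outer loop
vertex -0.859 -3.444 -3.419
vertex -1.559 -2.369 -2.031
vertex -1.011 -2.669 -4.096
endloop
endfacet
facet normal 0.146 -0.745 0.651
outer loop
vertex -0.859 -3.444 -3.419
vertex 0.031 -3.106 -3.232
vertex -1.559 -2.369 -2.031
endloop
endfacet
facet normal 0.917 0.348 0.193
outer loop
vertex -0.669 -2.031 -1.844
vertex 0.031 -3.106 -3.232
vertex -0.821 -1.256 -2.521
endloop
endfacet
facet normal -0.146 0.745 -0.651
outer loop
vertex -0.121 -2.331 -3.909
vertex -1.011 -2.669 -4.096
vertex -0.821 -1.256 -2.521
endloop
endfacet
facet normal 0.917 0.348 0.193
outer loop
vertex -0.821 -1.256 -2.521
vertex 0.031 -3.106 -3.232
vertex -0.121 -2.331 -3.909
endloop
endfacet
facet normal 0.370 -0.569 -0.734
outer loop
vertex -0.121 -2.331 -3.909
vertex -0.859 -3.444 -3.419
vertex -1.011 -2.669 -4.096
endloop
endfacet
facet normal 0.370 -0.569 -0.734
outer loop
vertex 0.031 -3.106 -3.232
vertex -0.859 -3.444 -3.419
vertex -0.121 -2.331 -3.909
endloop
endfacet
facet normal -0.318 0.147 -0.937
outer loop
vertex 3.7 -2.395 -2.325
vertex 2.962 -2.384 -2.073
vertex 3.518 -1.846 -2.177
endloop
endfacet
facet normal 0.898 0.364 -0.248
outer loop
vertex 3.7 -2.395 -2.325
vertex 3.518 -1.846 -2.177
vertex 4.375 -2.708 -0.34
endloop
endfacet
facet normal 0.898 0.364 -0.248
outer loop
vertex 4.375 -2.708 -0.34
vertex 3.518 -1.846 -2.177
vertex 4.193 -2.159 -0.192
endloop
endfacet
facet normal 0.319 -0.147 0.936
outer loop
vertex 4.375 -2.708 -0.34
vertex 4.193 -2.159 -0.192
vertex 3.638 -2.696 -0.087
endloop
endfacet
facet normal -0.319 0.149 -0.936
outer loop
vertex 3.518 -1.846 -2.177
vertex 2.962 -2.384 -2.073
vertex 3.011 -1.612 -1.967
endloop
endfacet
facet normal 0.419 0.908 0.001
outer loop
vertex 3.518 -1.846 -2.177
vertex 3.011 -1.612 -1.967
vertex 4.193 -2.159 -0.192
endloop
endfacet
facet normal 0.419 0.908 0.001
outer loop
vertex 4.193 -2.159 -0.192
vertex 3.011 -1.612 -1.967
vertex 3.686 -1.925 0.018
endloop
endfacet
facet normal 0.320 -0.147 0.936
outer loop
vertex 4.193 -2.159 -0.192
vertex 3.686 -1.925 0.018
vertex 3.638 -2.696 -0.087
endloop
endfacet
facet normal -0.319 0.149 -0.936
outer loop
vertex 3.011 -1.612 -1.967
vertex 2.962 -2.384 -2.073
vertex 2.475 -1.83 -1.819
endloop
endfacet
facet normal -0.305 0.919 0.249
outer loop
vertex 3.011 -1.612 -1.967
vertex 2.475 -1.83 -1.819
vertex 3.686 -1.925 0.018
endloop
endfacet
facet normal -0.305 0.919 0.249
outer loop
vertex 3.686 -1.925 0.018
vertex 2.475 -1.83 -1.819
vertex 3.15 -2.143 0.166
endloop
endfacet
facet normal 0.318 -0.147 0.936
outer loop
vertex 3.686 -1.925 0.018
vertex 3.15 -2.143 0.166
vertex 3.638 -2.696 -0.087
endloop
endfacet
facet normal -0.319 0.149 -0.936
outer loop
vertex 2.475 -1.83 -1.819
vertex 2.962 -2.384 -2.073
vertex 2.225 -2.372 -1.82
endloop
endfacet
facet normal -0.851 0.392 0.351
outer loop
vertex 2.475 -1.83 -1.819
vertex 2.225 -2.372 -1.82
vertex 3.15 -2.143 0.166
endloop
endfacet
facet normal -0.851 0.392 0.351
outer loop
vertex 3.15 -2.143 0.166
vertex 2.225 -2.372 -1.82
vertex 2.9 -2.685 0.165
endloop
endfacet
facet normal 0.318 -0.148 0.937
outer loop
vertex 3.15 -2.143 0.166
vertex 2.9 -2.685 0.165
vertex 3.638 -2.696 -0.087
endloop
endfacet
facet normal -0.319 0.147 -0.936
outer loop
vertex 2.225 -2.372 -1.82
vertex 2.962 -2.384 -2.073
vertex 2.407 -2.921 -1.968
endloop
endfacet
facet normal -0.898 -0.364 0.248
outer loop
vertex 2.225 -2.372 -1.82
vertex 2.407 -2.921 -1.968
vertex 2.9 -2.685 0.165
endloop
endfacet
facet normal -0.898 -0.364 0.248
outer loop
vertex 2.9 -2.685 0.165
vertex 2.407 -2.921 -1.968
vertex 3.082 -3.234 0.017
endloop
endfacet
facet normal 0.318 -0.147 0.937
outer loop
vertex 2.9 -2.685 0.165
vertex 3.082 -3.234 0.017
vertex 3.638 -2.696 -0.087
endloop
endfacet
facet normal -0.320 0.147 -0.936
outer loop
vertex 2.407 -2.921 -1.968
vertex 2.962 -2.384 -2.073
vertex 2.914 -3.155 -2.178
endloop
endfacet
facet normal -0.419 -0.908 -0.001
outer loop
vertex 2.407 -2.921 -1.968
vertex 2.914 -3.155 -2.178
vertex 3.082 -3.234 0.017
endloop
endfacet
facet normal -0.419 -0.908 -0.001
outer loop
vertex 3.082 -3.234 0.017
vertex 2.914 -3.155 -2.178
vertex 3.589 -3.468 -0.193
endloop
endfacet
facet normal 0.319 -0.149 0.936
outer loop
vertex 3.082 -3.234 0.017
vertex 3.589 -3.468 -0.193
vertex 3.638 -2.696 -0.087
endloop
endfacet
facet normal -0.318 0.147 -0.936
outer loop
vertex 2.914 -3.155 -2.178
vertex 2.962 -2.384 -2.073
vertex 3.45 -2.937 -2.326
endloop
endfacet
facet normal 0.305 -0.919 -0.249
outer loop
vertex 2.914 -3.155 -2.178
vertex 3.45 -2.937 -2.326
vertex 3.589 -3.468 -0.193
endloop
endfacet
facet normal 0.305 -0.919 -0.249
outer loop
vertex 3.589 -3.468 -0.193
vertex 3.45 -2.937 -2.326
vertex 4.125 -3.25 -0.341
endloop
endfacet
facet normal 0.319 -0.149 0.936
outer loop
vertex 3.589 -3.468 -0.193
vertex 4.125 -3.25 -0.341
vertex 3.638 -2.696 -0.087
endloop
endfacet
facet normal -0.318 0.148 -0.937
outer loop
vertex 3.45 -2.937 -2.326
vertex 2.962 -2.384 -2.073
vertex 3.7 -2.395 -2.325
endloop
endfacet
facet normal 0.851 -0.392 -0.351
outer loop
vertex 3.45 -2.937 -2.326
vertex 3.7 -2.395 -2.325
vertex 4.125 -3.25 -0.341
endloop
endfacet
facet normal 0.851 -0.392 -0.351
outer loop
vertex 4.125 -3.25 -0.341
vertex 3.7 -2.395 -2.325
vertex 4.375 -2.708 -0.34
endloop
endfacet
facet normal 0.319 -0.149 0.936
outer loop
vertex 4.125 -3.25 -0.341
vertex 4.375 -2.708 -0.34
vertex 3.638 -2.696 -0.087
endloop
endfacet

endsolid


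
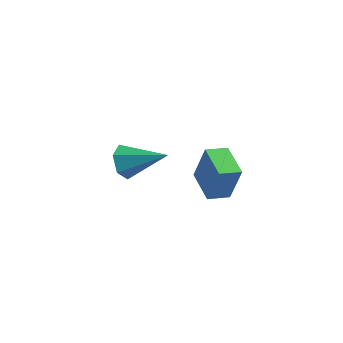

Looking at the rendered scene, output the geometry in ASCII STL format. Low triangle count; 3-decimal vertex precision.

solid 
facet normal -0.861 -0.317 -0.397
outer loop
vertex -1.588 0.797 1.493
vertex -1.988 1.068 2.143
vertex -1.873 1.555 1.505
endloop
endfacet
facet normal 0.642 0.253 -0.723
outer loop
vertex -1.588 0.797 1.493
vertex -1.873 1.555 1.505
vertex -0.352 1.672 2.897
endloop
endfacet
facet normal -0.861 -0.317 -0.397
outer loop
vertex -1.873 1.555 1.505
vertex -1.988 1.068 2.143
vertex -2.273 1.826 2.155
endloop
endfacet
facet normal 0.184 0.942 -0.280
outer loop
vertex -1.873 1.555 1.505
vertex -2.273 1.826 2.155
vertex -0.352 1.672 2.897
endloop
endfacet
facet normal -0.861 -0.317 -0.398
outer loop
vertex -2.273 1.826 2.155
vertex -1.988 1.068 2.143
vertex -2.388 1.34 2.792
endloop
endfacet
facet normal -0.160 0.798 0.580
outer loop
vertex -2.273 1.826 2.155
vertex -2.388 1.34 2.792
vertex -0.352 1.672 2.897
endloop
endfacet
facet normal -0.861 -0.317 -0.398
outer loop
vertex -2.388 1.34 2.792
vertex -1.988 1.068 2.143
vertex -2.103 0.582 2.78
endloop
endfacet
facet normal -0.046 -0.033 0.998
outer loop
vertex -2.388 1.34 2.792
vertex -2.103 0.582 2.78
vertex -0.352 1.672 2.897
endloop
endfacet
facet normal -0.861 -0.317 -0.397
outer loop
vertex -2.103 0.582 2.78
vertex -1.988 1.068 2.143
vertex -1.703 0.31 2.13
endloop
endfacet
facet normal 0.412 -0.722 0.556
outer loop
vertex -2.103 0.582 2.78
vertex -1.703 0.31 2.13
vertex -0.352 1.672 2.897
endloop
endfacet
facet normal -0.861 -0.317 -0.398
outer loop
vertex -1.703 0.31 2.13
vertex -1.988 1.068 2.143
vertex -1.588 0.797 1.493
endloop
endfacet
facet normal 0.756 -0.578 -0.306
outer loop
vertex -1.703 0.31 2.13
vertex -1.588 0.797 1.493
vertex -0.352 1.672 2.897
endloop
endfacet
facet normal -0.516 -0.839 0.174
outer loop
vertex 3.276 -0.236 4.671
vertex 2.13 0.537 4.996
vertex 2.805 -0.272 3.1
endloop
endfacet
facet normal 0.807 -0.544 -0.229
outer loop
vertex 3.27 0.483 2.944
vertex 3.276 -0.236 4.671
vertex 2.805 -0.272 3.1
endloop
endfacet
facet normal -0.516 -0.839 0.174
outer loop
vertex 2.805 -0.272 3.1
vertex 2.13 0.537 4.996
vertex 1.659 0.501 3.426
endloop
endfacet
facet normal -0.287 -0.021 -0.958
outer loop
vertex 1.659 0.501 3.426
vertex 3.27 0.483 2.944
vertex 2.805 -0.272 3.1
endloop
endfacet
facet normal 0.286 0.022 0.958
outer loop
vertex 3.276 -0.236 4.671
vertex 2.595 1.292 4.84
vertex 2.13 0.537 4.996
endloop
endfacet
facet normal 0.807 -0.545 -0.230
outer loop
vertex 3.741 0.519 4.514
vertex 3.276 -0.236 4.671
vertex 3.27 0.483 2.944
endloop
endfacet
facet normal 0.287 0.022 0.958
outer loop
vertex 3.741 0.519 4.514
vertex 2.595 1.292 4.84
vertex 3.276 -0.236 4.671
endloop
endfacet
facet normal -0.807 0.544 0.230
outer loop
vertex 2.13 0.537 4.996
vertex 2.595 1.292 4.84
vertex 1.659 0.501 3.426
endloop
endfacet
facet normal -0.287 -0.023 -0.958
outer loop
vertex 2.124 1.256 3.269
vertex 3.27 0.483 2.944
vertex 1.659 0.501 3.426
endloop
endfacet
facet normal -0.807 0.545 0.229
outer loop
vertex 1.659 0.501 3.426
vertex 2.595 1.292 4.84
vertex 2.124 1.256 3.269
endloop
endfacet
facet normal 0.516 0.839 -0.174
outer loop
vertex 2.124 1.256 3.269
vertex 3.741 0.519 4.514
vertex 3.27 0.483 2.944
endloop
endfacet
facet normal 0.516 0.839 -0.174
outer loop
vertex 2.595 1.292 4.84
vertex 3.741 0.519 4.514
vertex 2.124 1.256 3.269
endloop
endfacet

endsolid


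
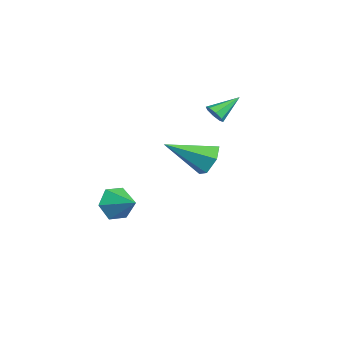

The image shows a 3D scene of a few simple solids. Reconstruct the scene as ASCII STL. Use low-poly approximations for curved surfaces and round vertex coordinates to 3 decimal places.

solid 
facet normal 0.254 -0.800 -0.543
outer loop
vertex -3.43 0.393 1.211
vertex -3.58 0.633 0.787
vertex -3.142 0.597 1.045
endloop
endfacet
facet normal 0.505 -0.010 0.863
outer loop
vertex -3.43 0.393 1.211
vertex -3.142 0.597 1.045
vertex -3.92 1.707 1.513
endloop
endfacet
facet normal 0.254 -0.801 -0.543
outer loop
vertex -3.142 0.597 1.045
vertex -3.58 0.633 0.787
vertex -3.11 0.822 0.728
endloop
endfacet
facet normal 0.825 0.418 0.380
outer loop
vertex -3.142 0.597 1.045
vertex -3.11 0.822 0.728
vertex -3.92 1.707 1.513
endloop
endfacet
facet normal 0.254 -0.800 -0.543
outer loop
vertex -3.11 0.822 0.728
vertex -3.58 0.633 0.787
vertex -3.353 0.937 0.445
endloop
endfacet
facet normal 0.615 0.758 -0.220
outer loop
vertex -3.11 0.822 0.728
vertex -3.353 0.937 0.445
vertex -3.92 1.707 1.513
endloop
endfacet
facet normal 0.255 -0.801 -0.542
outer loop
vertex -3.353 0.937 0.445
vertex -3.58 0.633 0.787
vertex -3.73 0.873 0.362
endloop
endfacet
facet normal -0.008 0.809 -0.588
outer loop
vertex -3.353 0.937 0.445
vertex -3.73 0.873 0.362
vertex -3.92 1.707 1.513
endloop
endfacet
facet normal 0.255 -0.801 -0.542
outer loop
vertex -3.73 0.873 0.362
vertex -3.58 0.633 0.787
vertex -4.018 0.669 0.528
endloop
endfacet
facet normal -0.674 0.541 -0.503
outer loop
vertex -3.73 0.873 0.362
vertex -4.018 0.669 0.528
vertex -3.92 1.707 1.513
endloop
endfacet
facet normal 0.254 -0.801 -0.541
outer loop
vertex -4.018 0.669 0.528
vertex -3.58 0.633 0.787
vertex -4.05 0.444 0.846
endloop
endfacet
facet normal -0.993 0.113 -0.020
outer loop
vertex -4.018 0.669 0.528
vertex -4.05 0.444 0.846
vertex -3.92 1.707 1.513
endloop
endfacet
facet normal 0.254 -0.800 -0.543
outer loop
vertex -4.05 0.444 0.846
vertex -3.58 0.633 0.787
vertex -3.806 0.33 1.128
endloop
endfacet
facet normal -0.780 -0.228 0.583
outer loop
vertex -4.05 0.444 0.846
vertex -3.806 0.33 1.128
vertex -3.92 1.707 1.513
endloop
endfacet
facet normal 0.254 -0.800 -0.543
outer loop
vertex -3.806 0.33 1.128
vertex -3.58 0.633 0.787
vertex -3.43 0.393 1.211
endloop
endfacet
facet normal -0.162 -0.278 0.947
outer loop
vertex -3.806 0.33 1.128
vertex -3.43 0.393 1.211
vertex -3.92 1.707 1.513
endloop
endfacet
facet normal 0.052 0.879 -0.473
outer loop
vertex 2.296 -0.808 0.338
vertex 1.638 -0.589 0.672
vertex 2.312 -0.444 1.016
endloop
endfacet
facet normal 0.925 -0.344 0.163
outer loop
vertex 2.296 -0.808 0.338
vertex 2.312 -0.444 1.016
vertex 1.542 -2.251 1.568
endloop
endfacet
facet normal 0.052 0.880 -0.473
outer loop
vertex 2.312 -0.444 1.016
vertex 1.638 -0.589 0.672
vertex 1.654 -0.225 1.351
endloop
endfacet
facet normal 0.471 0.068 0.880
outer loop
vertex 2.312 -0.444 1.016
vertex 1.654 -0.225 1.351
vertex 1.542 -2.251 1.568
endloop
endfacet
facet normal 0.052 0.880 -0.473
outer loop
vertex 1.654 -0.225 1.351
vertex 1.638 -0.589 0.672
vertex 0.981 -0.37 1.007
endloop
endfacet
facet normal -0.472 0.120 0.873
outer loop
vertex 1.654 -0.225 1.351
vertex 0.981 -0.37 1.007
vertex 1.542 -2.251 1.568
endloop
endfacet
facet normal 0.051 0.879 -0.474
outer loop
vertex 0.981 -0.37 1.007
vertex 1.638 -0.589 0.672
vertex 0.965 -0.735 0.329
endloop
endfacet
facet normal -0.959 -0.241 0.152
outer loop
vertex 0.981 -0.37 1.007
vertex 0.965 -0.735 0.329
vertex 1.542 -2.251 1.568
endloop
endfacet
facet normal 0.050 0.879 -0.473
outer loop
vertex 0.965 -0.735 0.329
vertex 1.638 -0.589 0.672
vertex 1.623 -0.953 -0.006
endloop
endfacet
facet normal -0.504 -0.653 -0.565
outer loop
vertex 0.965 -0.735 0.329
vertex 1.623 -0.953 -0.006
vertex 1.542 -2.251 1.568
endloop
endfacet
facet normal 0.052 0.879 -0.473
outer loop
vertex 1.623 -0.953 -0.006
vertex 1.638 -0.589 0.672
vertex 2.296 -0.808 0.338
endloop
endfacet
facet normal 0.437 -0.705 -0.559
outer loop
vertex 1.623 -0.953 -0.006
vertex 2.296 -0.808 0.338
vertex 1.542 -2.251 1.568
endloop
endfacet
facet normal -0.779 -0.510 -0.363
outer loop
vertex 0.019 -4.085 -2.899
vertex -0.471 -3.749 -2.32
vertex -0.376 -3.372 -3.053
endloop
endfacet
facet normal 0.748 0.285 -0.599
outer loop
vertex 0.019 -4.085 -2.899
vertex -0.376 -3.372 -3.053
vertex 0.471 -3.131 -1.88
endloop
endfacet
facet normal -0.779 -0.511 -0.364
outer loop
vertex -0.376 -3.372 -3.053
vertex -0.471 -3.749 -2.32
vertex -0.867 -3.036 -2.474
endloop
endfacet
facet normal 0.218 0.913 -0.345
outer loop
vertex -0.376 -3.372 -3.053
vertex -0.867 -3.036 -2.474
vertex 0.471 -3.131 -1.88
endloop
endfacet
facet normal -0.779 -0.511 -0.364
outer loop
vertex -0.867 -3.036 -2.474
vertex -0.471 -3.749 -2.32
vertex -0.962 -3.413 -1.741
endloop
endfacet
facet normal -0.132 0.888 0.440
outer loop
vertex -0.867 -3.036 -2.474
vertex -0.962 -3.413 -1.741
vertex 0.471 -3.131 -1.88
endloop
endfacet
facet normal -0.779 -0.511 -0.363
outer loop
vertex -0.962 -3.413 -1.741
vertex -0.471 -3.749 -2.32
vertex -0.566 -4.126 -1.586
endloop
endfacet
facet normal 0.047 0.237 0.970
outer loop
vertex -0.962 -3.413 -1.741
vertex -0.566 -4.126 -1.586
vertex 0.471 -3.131 -1.88
endloop
endfacet
facet normal -0.779 -0.511 -0.363
outer loop
vertex -0.566 -4.126 -1.586
vertex -0.471 -3.749 -2.32
vertex -0.076 -4.462 -2.165
endloop
endfacet
facet normal 0.578 -0.391 0.716
outer loop
vertex -0.566 -4.126 -1.586
vertex -0.076 -4.462 -2.165
vertex 0.471 -3.131 -1.88
endloop
endfacet
facet normal -0.779 -0.511 -0.363
outer loop
vertex -0.076 -4.462 -2.165
vertex -0.471 -3.749 -2.32
vertex 0.019 -4.085 -2.899
endloop
endfacet
facet normal 0.928 -0.367 -0.068
outer loop
vertex -0.076 -4.462 -2.165
vertex 0.019 -4.085 -2.899
vertex 0.471 -3.131 -1.88
endloop
endfacet

endsolid


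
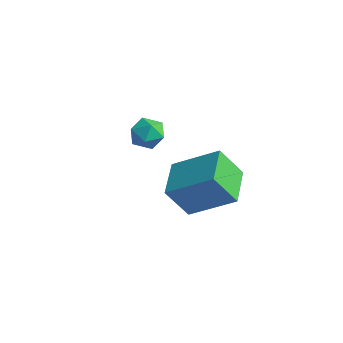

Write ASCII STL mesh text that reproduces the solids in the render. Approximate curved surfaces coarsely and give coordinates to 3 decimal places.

solid 
facet normal -0.637 0.748 0.187
outer loop
vertex 1.408 2.555 1.286
vertex 2.96 3.589 2.434
vertex 1.901 3.311 -0.06
endloop
endfacet
facet normal -0.709 -0.472 -0.525
outer loop
vertex 3.04 1.971 -0.394
vertex 1.408 2.555 1.286
vertex 1.901 3.311 -0.06
endloop
endfacet
facet normal -0.636 0.748 0.187
outer loop
vertex 1.901 3.311 -0.06
vertex 2.96 3.589 2.434
vertex 3.453 4.344 1.088
endloop
endfacet
facet normal 0.304 0.466 -0.831
outer loop
vertex 3.453 4.344 1.088
vertex 3.04 1.971 -0.394
vertex 1.901 3.311 -0.06
endloop
endfacet
facet normal -0.304 -0.466 0.831
outer loop
vertex 1.408 2.555 1.286
vertex 4.099 2.249 2.1
vertex 2.96 3.589 2.434
endloop
endfacet
facet normal -0.709 -0.472 -0.524
outer loop
vertex 2.547 1.216 0.952
vertex 1.408 2.555 1.286
vertex 3.04 1.971 -0.394
endloop
endfacet
facet normal -0.304 -0.466 0.831
outer loop
vertex 2.547 1.216 0.952
vertex 4.099 2.249 2.1
vertex 1.408 2.555 1.286
endloop
endfacet
facet normal 0.709 0.472 0.524
outer loop
vertex 2.96 3.589 2.434
vertex 4.099 2.249 2.1
vertex 3.453 4.344 1.088
endloop
endfacet
facet normal 0.304 0.466 -0.831
outer loop
vertex 4.592 3.005 0.754
vertex 3.04 1.971 -0.394
vertex 3.453 4.344 1.088
endloop
endfacet
facet normal 0.709 0.472 0.525
outer loop
vertex 3.453 4.344 1.088
vertex 4.099 2.249 2.1
vertex 4.592 3.005 0.754
endloop
endfacet
facet normal 0.637 -0.748 -0.187
outer loop
vertex 4.592 3.005 0.754
vertex 2.547 1.216 0.952
vertex 3.04 1.971 -0.394
endloop
endfacet
facet normal 0.636 -0.748 -0.187
outer loop
vertex 4.099 2.249 2.1
vertex 2.547 1.216 0.952
vertex 4.592 3.005 0.754
endloop
endfacet
facet normal -0.590 -0.807 -0.023
outer loop
vertex -1.806 3.199 1.299
vertex -1.204 2.769 0.946
vertex -1.267 2.792 1.763
endloop
endfacet
facet normal -0.752 -0.389 0.533
outer loop
vertex -1.806 3.199 1.299
vertex -1.267 2.792 1.763
vertex -1.505 3.547 1.978
endloop
endfacet
facet normal -0.926 0.256 0.279
outer loop
vertex -1.806 3.199 1.299
vertex -1.505 3.547 1.978
vertex -1.589 3.99 1.293
endloop
endfacet
facet normal -0.871 0.236 -0.431
outer loop
vertex -1.806 3.199 1.299
vertex -1.589 3.99 1.293
vertex -1.403 3.51 0.655
endloop
endfacet
facet normal -0.663 -0.421 -0.619
outer loop
vertex -1.806 3.199 1.299
vertex -1.403 3.51 0.655
vertex -1.204 2.769 0.946
endloop
endfacet
facet normal -0.167 -0.318 0.933
outer loop
vertex -1.505 3.547 1.978
vertex -1.267 2.792 1.763
vertex -0.717 3.33 2.045
endloop
endfacet
facet normal 0.096 -0.995 0.035
outer loop
vertex -1.267 2.792 1.763
vertex -1.204 2.769 0.946
vertex -0.531 2.85 1.407
endloop
endfacet
facet normal -0.023 -0.371 -0.928
outer loop
vertex -1.204 2.769 0.946
vertex -1.403 3.51 0.655
vertex -0.615 3.293 0.722
endloop
endfacet
facet normal -0.357 0.693 -0.626
outer loop
vertex -1.403 3.51 0.655
vertex -1.589 3.99 1.293
vertex -0.853 4.048 0.937
endloop
endfacet
facet normal -0.446 0.726 0.524
outer loop
vertex -1.589 3.99 1.293
vertex -1.505 3.547 1.978
vertex -0.916 4.071 1.754
endloop
endfacet
facet normal 0.871 -0.236 0.431
outer loop
vertex -0.314 3.641 1.401
vertex -0.717 3.33 2.045
vertex -0.531 2.85 1.407
endloop
endfacet
facet normal 0.926 -0.256 -0.279
outer loop
vertex -0.314 3.641 1.401
vertex -0.531 2.85 1.407
vertex -0.615 3.293 0.722
endloop
endfacet
facet normal 0.752 0.389 -0.533
outer loop
vertex -0.314 3.641 1.401
vertex -0.615 3.293 0.722
vertex -0.853 4.048 0.937
endloop
endfacet
facet normal 0.590 0.807 0.023
outer loop
vertex -0.314 3.641 1.401
vertex -0.853 4.048 0.937
vertex -0.916 4.071 1.754
endloop
endfacet
facet normal 0.663 0.421 0.619
outer loop
vertex -0.314 3.641 1.401
vertex -0.916 4.071 1.754
vertex -0.717 3.33 2.045
endloop
endfacet
facet normal 0.357 -0.693 0.626
outer loop
vertex -0.531 2.85 1.407
vertex -0.717 3.33 2.045
vertex -1.267 2.792 1.763
endloop
endfacet
facet normal 0.446 -0.726 -0.524
outer loop
vertex -0.615 3.293 0.722
vertex -0.531 2.85 1.407
vertex -1.204 2.769 0.946
endloop
endfacet
facet normal 0.167 0.318 -0.933
outer loop
vertex -0.853 4.048 0.937
vertex -0.615 3.293 0.722
vertex -1.403 3.51 0.655
endloop
endfacet
facet normal -0.096 0.995 -0.035
outer loop
vertex -0.916 4.071 1.754
vertex -0.853 4.048 0.937
vertex -1.589 3.99 1.293
endloop
endfacet
facet normal 0.023 0.371 0.928
outer loop
vertex -0.717 3.33 2.045
vertex -0.916 4.071 1.754
vertex -1.505 3.547 1.978
endloop
endfacet

endsolid


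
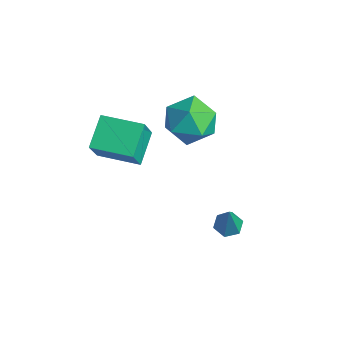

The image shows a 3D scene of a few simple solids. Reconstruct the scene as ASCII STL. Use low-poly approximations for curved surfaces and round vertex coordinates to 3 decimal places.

solid 
facet normal -0.321 0.180 -0.930
outer loop
vertex 3.778 1.206 -4.657
vertex 3.409 1.577 -4.458
vertex 3.923 1.744 -4.603
endloop
endfacet
facet normal 0.965 -0.253 -0.075
outer loop
vertex 3.778 1.206 -4.657
vertex 3.923 1.744 -4.603
vertex 3.931 1.283 -2.942
endloop
endfacet
facet normal -0.321 0.182 -0.929
outer loop
vertex 3.923 1.744 -4.603
vertex 3.409 1.577 -4.458
vertex 3.554 2.115 -4.403
endloop
endfacet
facet normal 0.744 0.645 0.175
outer loop
vertex 3.923 1.744 -4.603
vertex 3.554 2.115 -4.403
vertex 3.931 1.283 -2.942
endloop
endfacet
facet normal -0.321 0.182 -0.929
outer loop
vertex 3.554 2.115 -4.403
vertex 3.409 1.577 -4.458
vertex 3.04 1.948 -4.258
endloop
endfacet
facet normal -0.130 0.847 0.516
outer loop
vertex 3.554 2.115 -4.403
vertex 3.04 1.948 -4.258
vertex 3.931 1.283 -2.942
endloop
endfacet
facet normal -0.321 0.182 -0.930
outer loop
vertex 3.04 1.948 -4.258
vertex 3.409 1.577 -4.458
vertex 2.894 1.41 -4.313
endloop
endfacet
facet normal -0.782 0.150 0.605
outer loop
vertex 3.04 1.948 -4.258
vertex 2.894 1.41 -4.313
vertex 3.931 1.283 -2.942
endloop
endfacet
facet normal -0.320 0.180 -0.930
outer loop
vertex 2.894 1.41 -4.313
vertex 3.409 1.577 -4.458
vertex 3.263 1.039 -4.512
endloop
endfacet
facet normal -0.561 -0.748 0.355
outer loop
vertex 2.894 1.41 -4.313
vertex 3.263 1.039 -4.512
vertex 3.931 1.283 -2.942
endloop
endfacet
facet normal -0.320 0.180 -0.930
outer loop
vertex 3.263 1.039 -4.512
vertex 3.409 1.577 -4.458
vertex 3.778 1.206 -4.657
endloop
endfacet
facet normal 0.312 -0.950 0.015
outer loop
vertex 3.263 1.039 -4.512
vertex 3.778 1.206 -4.657
vertex 3.931 1.283 -2.942
endloop
endfacet
facet normal -0.860 -0.510 -0.018
outer loop
vertex -2.038 2.585 -2.661
vertex -1.487 1.671 -3.108
vertex -1.58 1.787 -1.96
endloop
endfacet
facet normal -0.856 -0.038 0.516
outer loop
vertex -2.038 2.585 -2.661
vertex -1.58 1.787 -1.96
vertex -1.475 2.91 -1.704
endloop
endfacet
facet normal -0.755 0.611 0.237
outer loop
vertex -2.038 2.585 -2.661
vertex -1.475 2.91 -1.704
vertex -1.317 3.489 -2.693
endloop
endfacet
facet normal -0.698 0.540 -0.471
outer loop
vertex -2.038 2.585 -2.661
vertex -1.317 3.489 -2.693
vertex -1.324 2.723 -3.56
endloop
endfacet
facet normal -0.762 -0.152 -0.629
outer loop
vertex -2.038 2.585 -2.661
vertex -1.324 2.723 -3.56
vertex -1.487 1.671 -3.108
endloop
endfacet
facet normal -0.297 -0.186 0.937
outer loop
vertex -1.475 2.91 -1.704
vertex -1.58 1.787 -1.96
vertex -0.576 2.197 -1.56
endloop
endfacet
facet normal -0.306 -0.949 0.071
outer loop
vertex -1.58 1.787 -1.96
vertex -1.487 1.671 -3.108
vertex -0.583 1.431 -2.427
endloop
endfacet
facet normal -0.147 -0.371 -0.917
outer loop
vertex -1.487 1.671 -3.108
vertex -1.324 2.723 -3.56
vertex -0.425 2.01 -3.416
endloop
endfacet
facet normal -0.042 0.749 -0.661
outer loop
vertex -1.324 2.723 -3.56
vertex -1.317 3.489 -2.693
vertex -0.32 3.133 -3.16
endloop
endfacet
facet normal -0.135 0.864 0.484
outer loop
vertex -1.317 3.489 -2.693
vertex -1.475 2.91 -1.704
vertex -0.413 3.249 -2.012
endloop
endfacet
facet normal 0.698 -0.540 0.471
outer loop
vertex 0.138 2.335 -2.459
vertex -0.576 2.197 -1.56
vertex -0.583 1.431 -2.427
endloop
endfacet
facet normal 0.755 -0.611 -0.237
outer loop
vertex 0.138 2.335 -2.459
vertex -0.583 1.431 -2.427
vertex -0.425 2.01 -3.416
endloop
endfacet
facet normal 0.856 0.038 -0.516
outer loop
vertex 0.138 2.335 -2.459
vertex -0.425 2.01 -3.416
vertex -0.32 3.133 -3.16
endloop
endfacet
facet normal 0.860 0.510 0.018
outer loop
vertex 0.138 2.335 -2.459
vertex -0.32 3.133 -3.16
vertex -0.413 3.249 -2.012
endloop
endfacet
facet normal 0.762 0.152 0.629
outer loop
vertex 0.138 2.335 -2.459
vertex -0.413 3.249 -2.012
vertex -0.576 2.197 -1.56
endloop
endfacet
facet normal 0.042 -0.749 0.661
outer loop
vertex -0.583 1.431 -2.427
vertex -0.576 2.197 -1.56
vertex -1.58 1.787 -1.96
endloop
endfacet
facet normal 0.135 -0.864 -0.484
outer loop
vertex -0.425 2.01 -3.416
vertex -0.583 1.431 -2.427
vertex -1.487 1.671 -3.108
endloop
endfacet
facet normal 0.297 0.186 -0.937
outer loop
vertex -0.32 3.133 -3.16
vertex -0.425 2.01 -3.416
vertex -1.324 2.723 -3.56
endloop
endfacet
facet normal 0.306 0.949 -0.071
outer loop
vertex -0.413 3.249 -2.012
vertex -0.32 3.133 -3.16
vertex -1.317 3.489 -2.693
endloop
endfacet
facet normal 0.147 0.371 0.917
outer loop
vertex -0.576 2.197 -1.56
vertex -0.413 3.249 -2.012
vertex -1.475 2.91 -1.704
endloop
endfacet
facet normal -0.741 -0.671 -0.009
outer loop
vertex -1.699 -0.892 -1.214
vertex -2.18 -0.345 -2.467
vertex -0.847 -1.823 -1.948
endloop
endfacet
facet normal 0.332 -0.378 0.864
outer loop
vertex 0.42 -0.675 -1.933
vertex -1.699 -0.892 -1.214
vertex -0.847 -1.823 -1.948
endloop
endfacet
facet normal -0.741 -0.672 -0.009
outer loop
vertex -0.847 -1.823 -1.948
vertex -2.18 -0.345 -2.467
vertex -1.328 -1.275 -3.201
endloop
endfacet
facet normal 0.584 -0.638 -0.503
outer loop
vertex -1.328 -1.275 -3.201
vertex 0.42 -0.675 -1.933
vertex -0.847 -1.823 -1.948
endloop
endfacet
facet normal -0.584 0.638 0.503
outer loop
vertex -1.699 -0.892 -1.214
vertex -0.913 0.803 -2.452
vertex -2.18 -0.345 -2.467
endloop
endfacet
facet normal 0.332 -0.378 0.864
outer loop
vertex -0.432 0.255 -1.199
vertex -1.699 -0.892 -1.214
vertex 0.42 -0.675 -1.933
endloop
endfacet
facet normal -0.583 0.638 0.503
outer loop
vertex -0.432 0.255 -1.199
vertex -0.913 0.803 -2.452
vertex -1.699 -0.892 -1.214
endloop
endfacet
facet normal -0.332 0.378 -0.864
outer loop
vertex -2.18 -0.345 -2.467
vertex -0.913 0.803 -2.452
vertex -1.328 -1.275 -3.201
endloop
endfacet
facet normal 0.584 -0.638 -0.503
outer loop
vertex -0.061 -0.128 -3.186
vertex 0.42 -0.675 -1.933
vertex -1.328 -1.275 -3.201
endloop
endfacet
facet normal -0.332 0.378 -0.864
outer loop
vertex -1.328 -1.275 -3.201
vertex -0.913 0.803 -2.452
vertex -0.061 -0.128 -3.186
endloop
endfacet
facet normal 0.741 0.672 0.009
outer loop
vertex -0.061 -0.128 -3.186
vertex -0.432 0.255 -1.199
vertex 0.42 -0.675 -1.933
endloop
endfacet
facet normal 0.741 0.671 0.009
outer loop
vertex -0.913 0.803 -2.452
vertex -0.432 0.255 -1.199
vertex -0.061 -0.128 -3.186
endloop
endfacet

endsolid


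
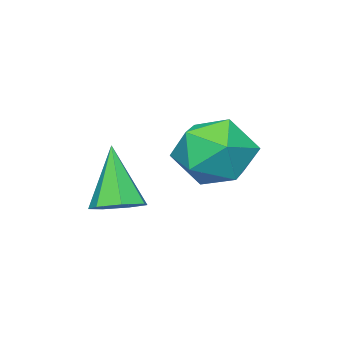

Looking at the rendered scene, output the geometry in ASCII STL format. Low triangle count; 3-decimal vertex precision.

solid 
facet normal 0.380 0.296 0.876
outer loop
vertex -2.506 3.61 1.569
vertex -3.346 2.964 2.151
vertex -2.287 2.458 1.863
endloop
endfacet
facet normal 0.888 0.265 0.377
outer loop
vertex -2.506 3.61 1.569
vertex -2.287 2.458 1.863
vertex -1.953 2.879 0.78
endloop
endfacet
facet normal 0.698 0.698 -0.158
outer loop
vertex -2.506 3.61 1.569
vertex -1.953 2.879 0.78
vertex -2.807 3.646 0.398
endloop
endfacet
facet normal 0.072 0.997 0.012
outer loop
vertex -2.506 3.61 1.569
vertex -2.807 3.646 0.398
vertex -3.668 3.698 1.246
endloop
endfacet
facet normal -0.124 0.749 0.651
outer loop
vertex -2.506 3.61 1.569
vertex -3.668 3.698 1.246
vertex -3.346 2.964 2.151
endloop
endfacet
facet normal 0.907 -0.402 0.123
outer loop
vertex -1.953 2.879 0.78
vertex -2.287 2.458 1.863
vertex -2.452 1.782 0.874
endloop
endfacet
facet normal 0.086 -0.351 0.932
outer loop
vertex -2.287 2.458 1.863
vertex -3.346 2.964 2.151
vertex -3.313 1.834 1.722
endloop
endfacet
facet normal -0.730 0.381 0.568
outer loop
vertex -3.346 2.964 2.151
vertex -3.668 3.698 1.246
vertex -4.167 2.601 1.34
endloop
endfacet
facet normal -0.412 0.783 -0.466
outer loop
vertex -3.668 3.698 1.246
vertex -2.807 3.646 0.398
vertex -3.833 3.022 0.257
endloop
endfacet
facet normal 0.600 0.299 -0.742
outer loop
vertex -2.807 3.646 0.398
vertex -1.953 2.879 0.78
vertex -2.774 2.516 -0.031
endloop
endfacet
facet normal -0.072 -0.997 -0.012
outer loop
vertex -3.614 1.87 0.551
vertex -2.452 1.782 0.874
vertex -3.313 1.834 1.722
endloop
endfacet
facet normal -0.698 -0.698 0.158
outer loop
vertex -3.614 1.87 0.551
vertex -3.313 1.834 1.722
vertex -4.167 2.601 1.34
endloop
endfacet
facet normal -0.888 -0.265 -0.377
outer loop
vertex -3.614 1.87 0.551
vertex -4.167 2.601 1.34
vertex -3.833 3.022 0.257
endloop
endfacet
facet normal -0.380 -0.296 -0.876
outer loop
vertex -3.614 1.87 0.551
vertex -3.833 3.022 0.257
vertex -2.774 2.516 -0.031
endloop
endfacet
facet normal 0.124 -0.749 -0.651
outer loop
vertex -3.614 1.87 0.551
vertex -2.774 2.516 -0.031
vertex -2.452 1.782 0.874
endloop
endfacet
facet normal 0.412 -0.783 0.466
outer loop
vertex -3.313 1.834 1.722
vertex -2.452 1.782 0.874
vertex -2.287 2.458 1.863
endloop
endfacet
facet normal -0.600 -0.299 0.742
outer loop
vertex -4.167 2.601 1.34
vertex -3.313 1.834 1.722
vertex -3.346 2.964 2.151
endloop
endfacet
facet normal -0.907 0.402 -0.123
outer loop
vertex -3.833 3.022 0.257
vertex -4.167 2.601 1.34
vertex -3.668 3.698 1.246
endloop
endfacet
facet normal -0.086 0.351 -0.932
outer loop
vertex -2.774 2.516 -0.031
vertex -3.833 3.022 0.257
vertex -2.807 3.646 0.398
endloop
endfacet
facet normal 0.730 -0.381 -0.568
outer loop
vertex -2.452 1.782 0.874
vertex -2.774 2.516 -0.031
vertex -1.953 2.879 0.78
endloop
endfacet
facet normal 0.252 0.358 -0.899
outer loop
vertex -0.036 1.577 -0.26
vertex -0.762 1.622 -0.446
vertex -0.33 2.141 -0.118
endloop
endfacet
facet normal 0.728 0.216 0.651
outer loop
vertex -0.036 1.577 -0.26
vertex -0.33 2.141 -0.118
vertex -1.258 0.918 1.326
endloop
endfacet
facet normal 0.253 0.358 -0.899
outer loop
vertex -0.33 2.141 -0.118
vertex -0.762 1.622 -0.446
vertex -0.948 2.314 -0.223
endloop
endfacet
facet normal 0.090 0.731 0.677
outer loop
vertex -0.33 2.141 -0.118
vertex -0.948 2.314 -0.223
vertex -1.258 0.918 1.326
endloop
endfacet
facet normal 0.252 0.357 -0.899
outer loop
vertex -0.948 2.314 -0.223
vertex -0.762 1.622 -0.446
vertex -1.426 1.966 -0.495
endloop
endfacet
facet normal -0.678 0.608 0.413
outer loop
vertex -0.948 2.314 -0.223
vertex -1.426 1.966 -0.495
vertex -1.258 0.918 1.326
endloop
endfacet
facet normal 0.252 0.358 -0.899
outer loop
vertex -1.426 1.966 -0.495
vertex -0.762 1.622 -0.446
vertex -1.404 1.36 -0.73
endloop
endfacet
facet normal -0.997 -0.059 0.058
outer loop
vertex -1.426 1.966 -0.495
vertex -1.404 1.36 -0.73
vertex -1.258 0.918 1.326
endloop
endfacet
facet normal 0.252 0.358 -0.899
outer loop
vertex -1.404 1.36 -0.73
vertex -0.762 1.622 -0.446
vertex -0.898 0.951 -0.751
endloop
endfacet
facet normal -0.627 -0.770 -0.121
outer loop
vertex -1.404 1.36 -0.73
vertex -0.898 0.951 -0.751
vertex -1.258 0.918 1.326
endloop
endfacet
facet normal 0.252 0.358 -0.899
outer loop
vertex -0.898 0.951 -0.751
vertex -0.762 1.622 -0.446
vertex -0.289 1.048 -0.542
endloop
endfacet
facet normal 0.154 -0.988 0.011
outer loop
vertex -0.898 0.951 -0.751
vertex -0.289 1.048 -0.542
vertex -1.258 0.918 1.326
endloop
endfacet
facet normal 0.252 0.358 -0.899
outer loop
vertex -0.289 1.048 -0.542
vertex -0.762 1.622 -0.446
vertex -0.036 1.577 -0.26
endloop
endfacet
facet normal 0.756 -0.550 0.354
outer loop
vertex -0.289 1.048 -0.542
vertex -0.036 1.577 -0.26
vertex -1.258 0.918 1.326
endloop
endfacet

endsolid
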